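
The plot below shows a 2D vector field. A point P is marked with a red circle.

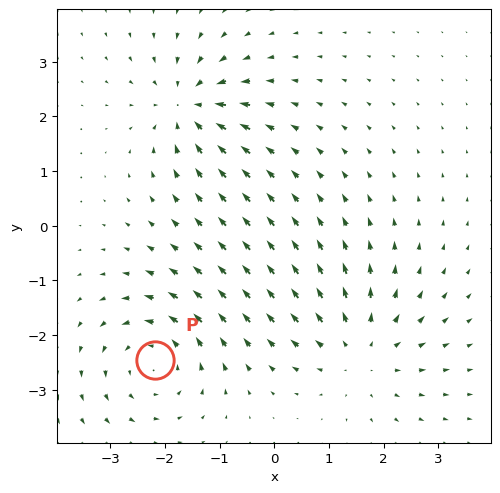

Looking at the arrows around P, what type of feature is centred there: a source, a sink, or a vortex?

At P (-2.2, -2.5) the arrows circulate counterclockwise. Divergence ≈0, curl about +5 — near-zero divergence with nonzero curl is a vortex.

vortex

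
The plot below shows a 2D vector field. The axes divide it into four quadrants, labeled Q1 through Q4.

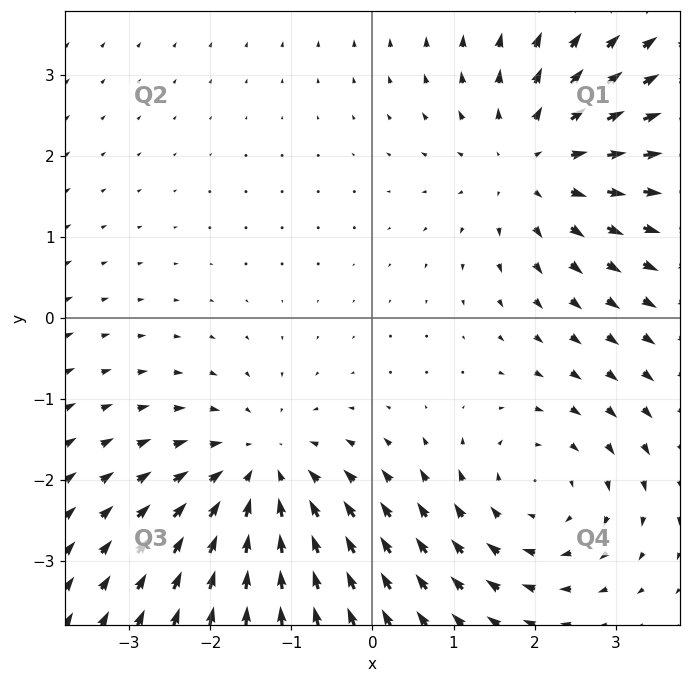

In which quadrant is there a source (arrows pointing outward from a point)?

Q1

The source sits at approximately (2.0, 1.9), which lies in quadrant Q1. The divergence there is about +4, positive as expected for a source.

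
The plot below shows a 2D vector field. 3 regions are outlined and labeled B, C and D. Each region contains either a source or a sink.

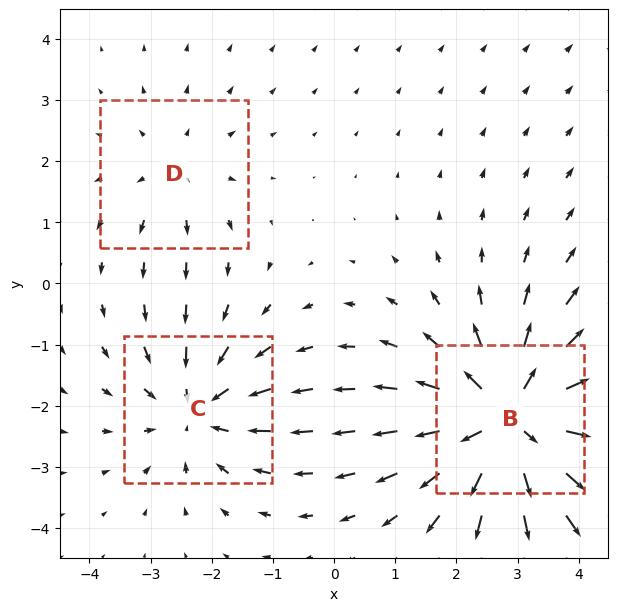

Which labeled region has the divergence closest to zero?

Divergence at each region's feature centre — B: about +5, C: about -3, D: about +2. Region D is closest to zero.

D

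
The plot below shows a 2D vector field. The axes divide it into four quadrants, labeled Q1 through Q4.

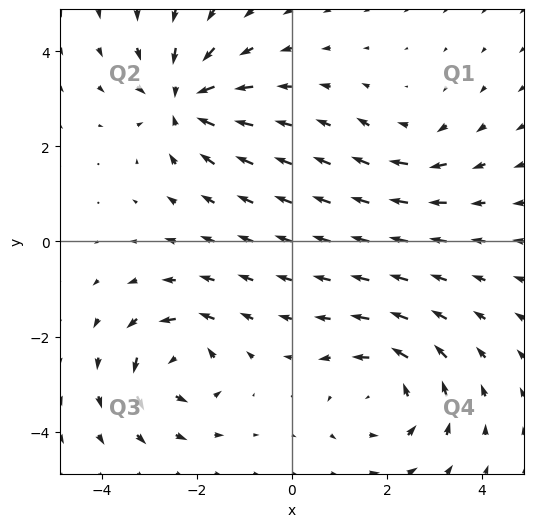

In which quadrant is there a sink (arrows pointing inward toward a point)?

Q2

The sink sits at approximately (-2.3, 3.0), which lies in quadrant Q2. The divergence there is about -6, negative as expected for a sink.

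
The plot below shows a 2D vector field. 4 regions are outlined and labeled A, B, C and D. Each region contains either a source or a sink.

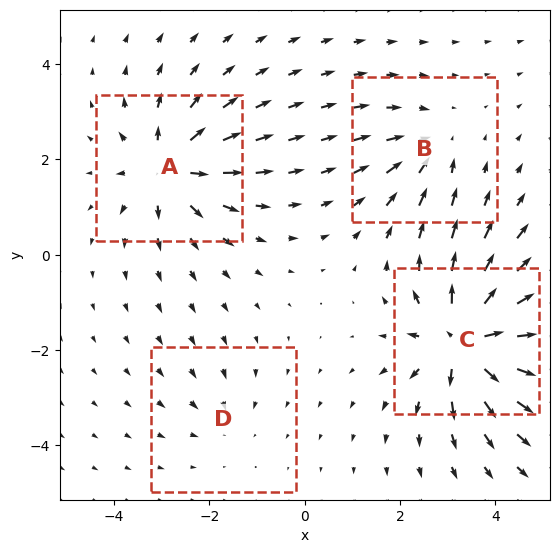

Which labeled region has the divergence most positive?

C

Divergence at each region's feature centre — A: about +6, B: about -4, C: about +8, D: about -2. Region C is most positive.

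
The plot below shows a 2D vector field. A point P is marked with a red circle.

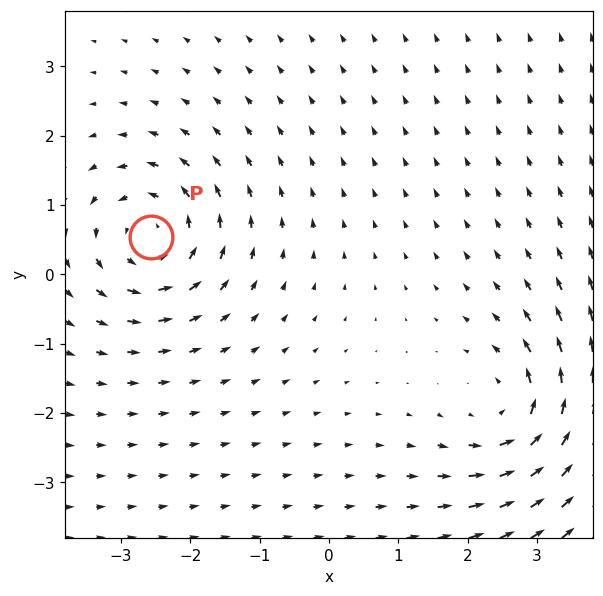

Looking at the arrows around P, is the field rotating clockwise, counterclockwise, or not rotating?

Near P at (-2.6, 0.5) the arrows circulate counterclockwise. The curl (z-component) there is about +4; positive curl means counterclockwise rotation.

counterclockwise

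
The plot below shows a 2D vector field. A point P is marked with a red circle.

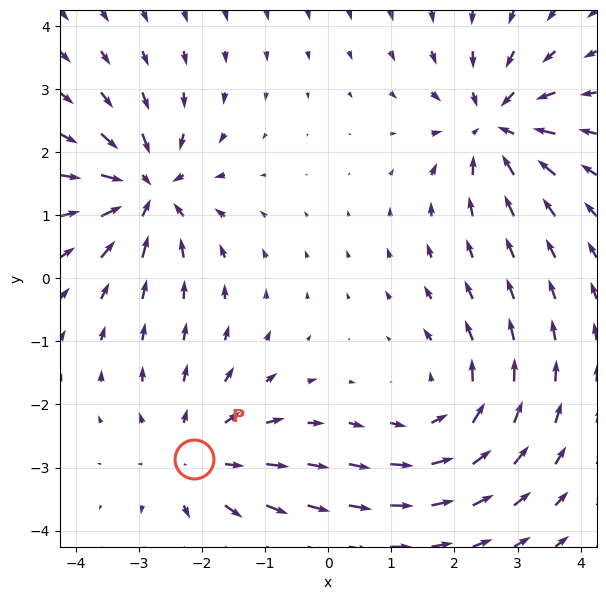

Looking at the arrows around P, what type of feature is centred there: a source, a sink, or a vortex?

At P (-2.1, -2.9) the arrows spread outward. Divergence about +4, curl ≈0 — positive divergence with near-zero curl is a source.

source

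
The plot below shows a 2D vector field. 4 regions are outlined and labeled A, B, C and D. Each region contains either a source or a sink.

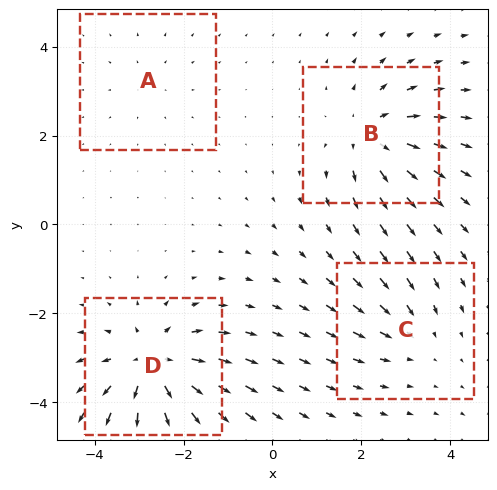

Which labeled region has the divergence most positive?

Divergence at each region's feature centre — A: about +2, B: about +5, C: about -3, D: about +7. Region D is most positive.

D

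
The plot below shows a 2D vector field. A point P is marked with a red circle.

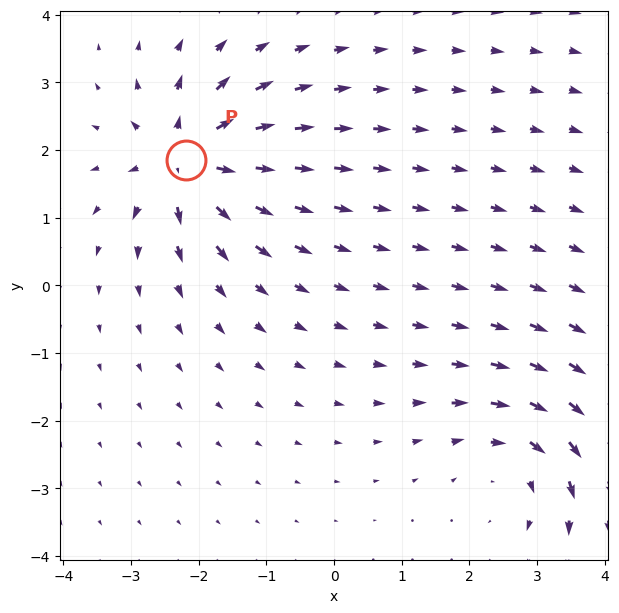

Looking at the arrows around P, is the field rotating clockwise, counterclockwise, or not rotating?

not rotating

Near P at (-2.2, 1.8) the arrows show no circulation. The curl there is ≈0.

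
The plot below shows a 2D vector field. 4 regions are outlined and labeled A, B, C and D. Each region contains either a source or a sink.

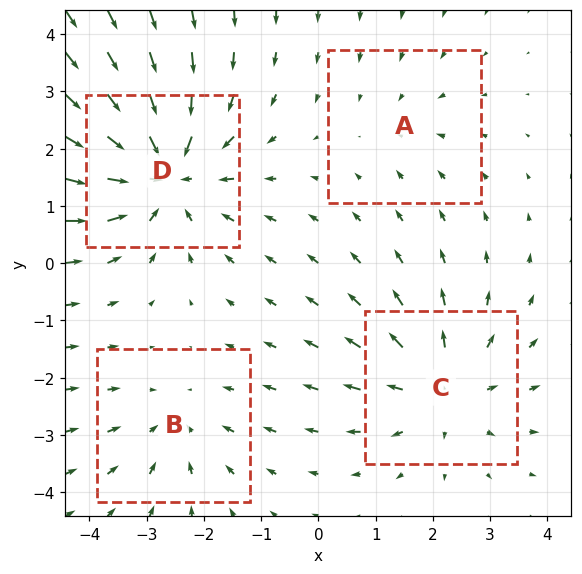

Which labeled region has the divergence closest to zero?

A

Divergence at each region's feature centre — A: about -2, B: about -3, C: about +4, D: about -6. Region A is closest to zero.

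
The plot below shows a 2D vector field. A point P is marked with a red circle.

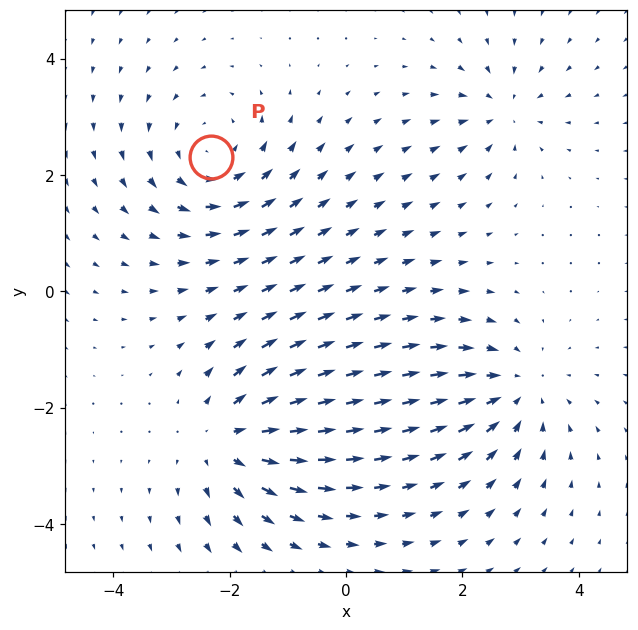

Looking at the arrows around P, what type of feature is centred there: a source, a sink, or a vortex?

vortex

At P (-2.3, 2.3) the arrows circulate counterclockwise. Divergence ≈0, curl about +4 — near-zero divergence with nonzero curl is a vortex.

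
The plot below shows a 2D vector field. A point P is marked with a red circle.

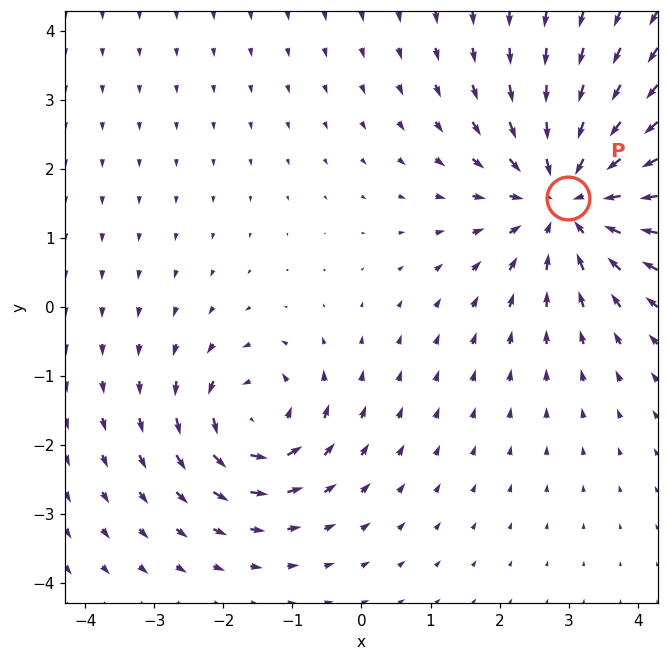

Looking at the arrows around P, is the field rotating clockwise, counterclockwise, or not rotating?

not rotating

Near P at (3.0, 1.6) the arrows show no circulation. The curl there is ≈0.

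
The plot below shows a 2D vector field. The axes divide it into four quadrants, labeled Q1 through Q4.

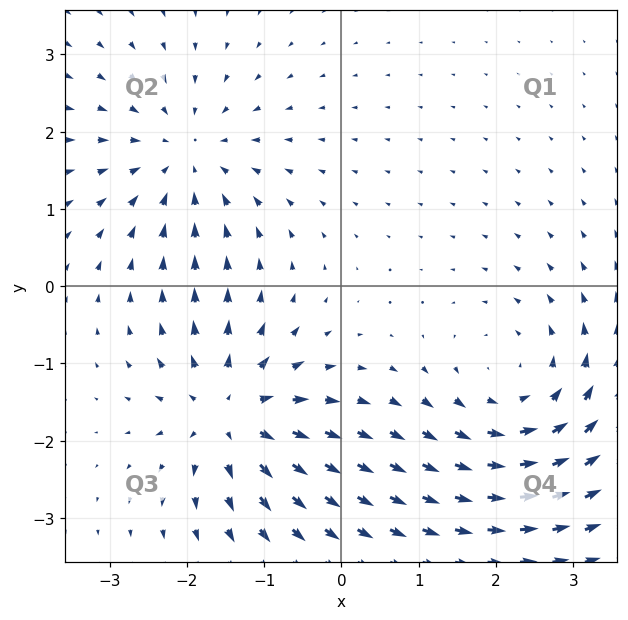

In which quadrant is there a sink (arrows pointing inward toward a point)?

Q2

The sink sits at approximately (-2.0, 1.7), which lies in quadrant Q2. The divergence there is about -3, negative as expected for a sink.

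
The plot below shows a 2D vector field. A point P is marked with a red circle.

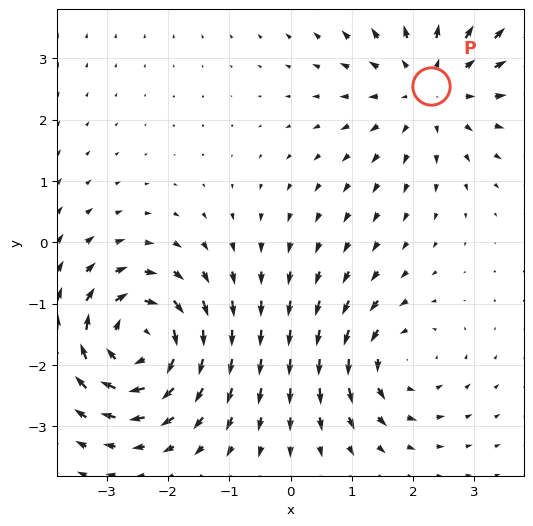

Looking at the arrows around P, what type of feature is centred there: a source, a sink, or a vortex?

source

At P (2.3, 2.6) the arrows spread outward. Divergence about +3, curl ≈0 — positive divergence with near-zero curl is a source.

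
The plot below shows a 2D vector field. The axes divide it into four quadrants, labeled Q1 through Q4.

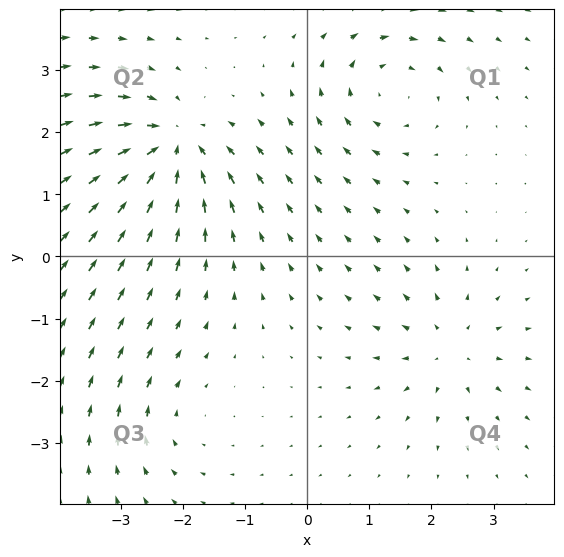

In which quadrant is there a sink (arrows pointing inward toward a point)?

The sink sits at approximately (-2.2, 1.7), which lies in quadrant Q2. The divergence there is about -6, negative as expected for a sink.

Q2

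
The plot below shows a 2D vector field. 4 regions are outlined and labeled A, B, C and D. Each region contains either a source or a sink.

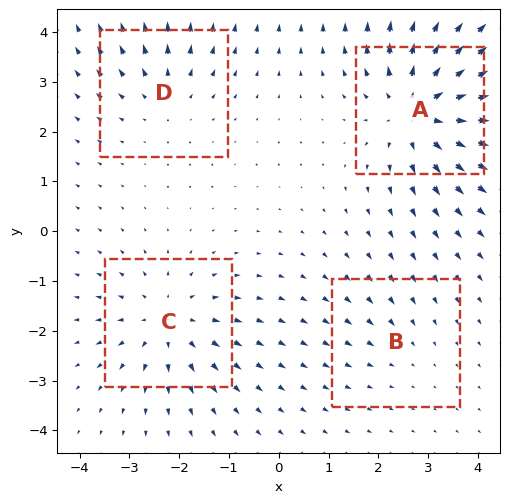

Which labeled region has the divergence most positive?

Divergence at each region's feature centre — A: about +7, B: about -2, C: about +5, D: about +3. Region A is most positive.

A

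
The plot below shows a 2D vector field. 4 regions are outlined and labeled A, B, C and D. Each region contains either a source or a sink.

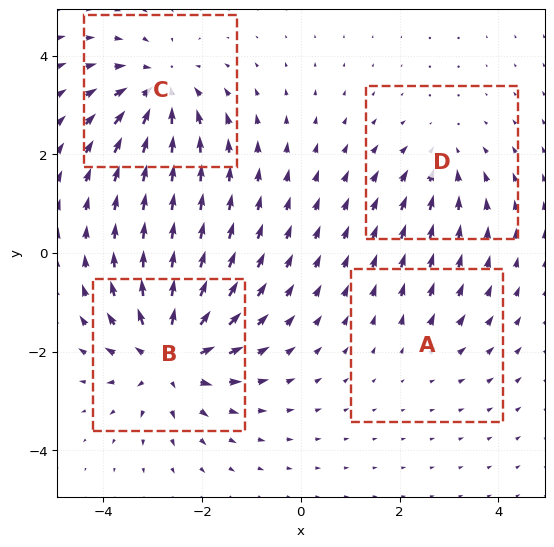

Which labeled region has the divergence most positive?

Divergence at each region's feature centre — A: about +2, B: about +7, C: about -5, D: about -3. Region B is most positive.

B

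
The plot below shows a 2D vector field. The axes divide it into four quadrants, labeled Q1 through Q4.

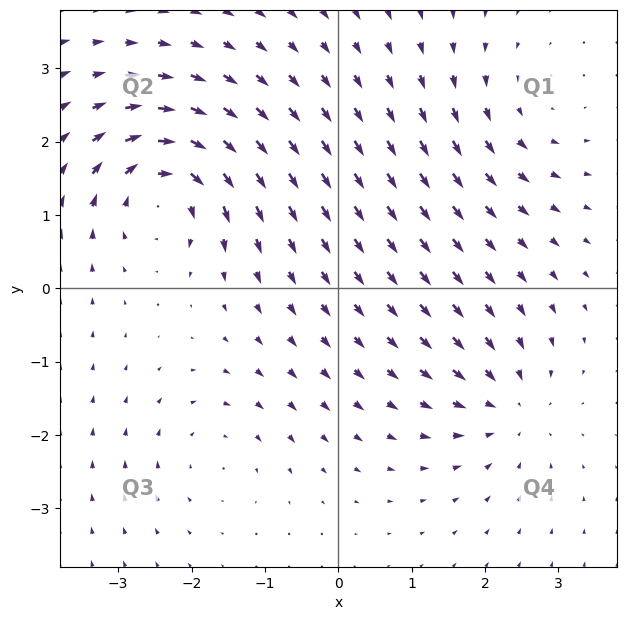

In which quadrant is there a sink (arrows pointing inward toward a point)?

The sink sits at approximately (2.3, -1.6), which lies in quadrant Q4. The divergence there is about -4, negative as expected for a sink.

Q4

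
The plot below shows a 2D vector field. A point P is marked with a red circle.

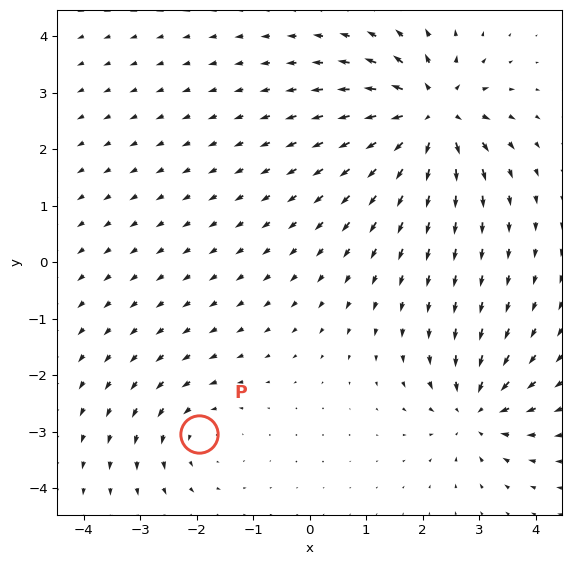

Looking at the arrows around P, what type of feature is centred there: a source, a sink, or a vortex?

At P (-2.0, -3.0) the arrows circulate counterclockwise. Divergence ≈0, curl about +3 — near-zero divergence with nonzero curl is a vortex.

vortex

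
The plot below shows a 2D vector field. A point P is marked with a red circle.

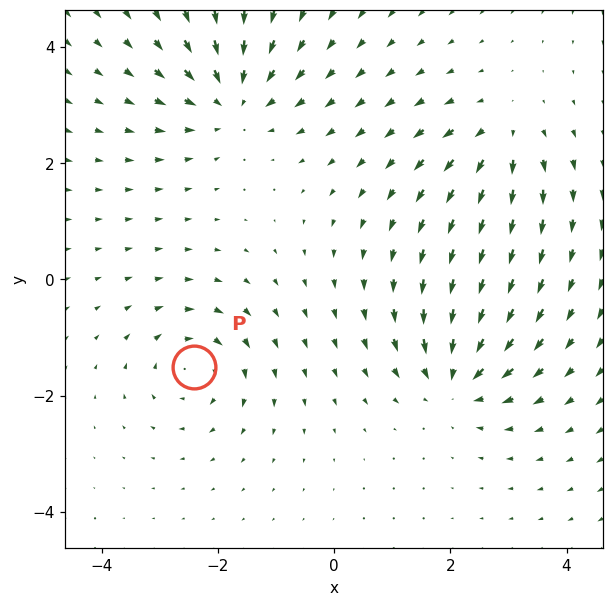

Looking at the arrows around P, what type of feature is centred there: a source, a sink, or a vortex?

At P (-2.4, -1.5) the arrows circulate clockwise. Divergence ≈0, curl about -4 — near-zero divergence with nonzero curl is a vortex.

vortex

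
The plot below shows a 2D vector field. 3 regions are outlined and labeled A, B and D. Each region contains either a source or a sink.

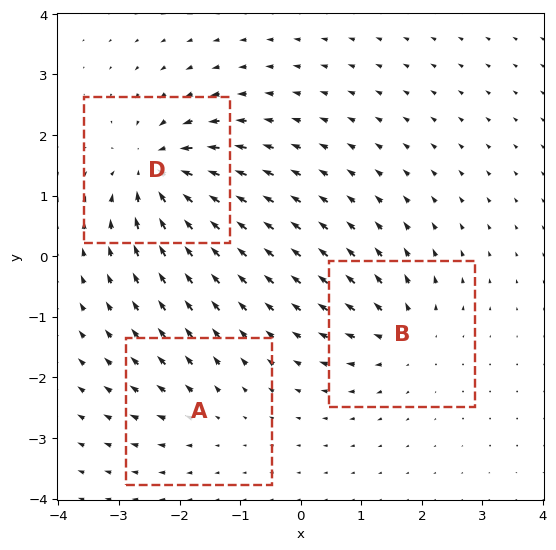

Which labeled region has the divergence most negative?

D

Divergence at each region's feature centre — A: about +2, B: about +4, D: about -6. Region D is most negative.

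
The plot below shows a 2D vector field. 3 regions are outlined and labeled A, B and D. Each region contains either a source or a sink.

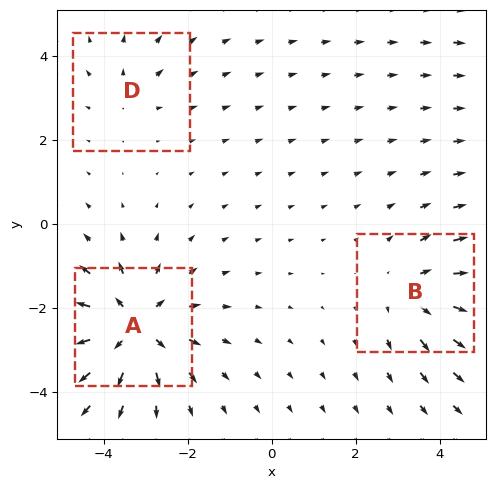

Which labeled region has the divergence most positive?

A

Divergence at each region's feature centre — A: about +5, B: about +3, D: about +2. Region A is most positive.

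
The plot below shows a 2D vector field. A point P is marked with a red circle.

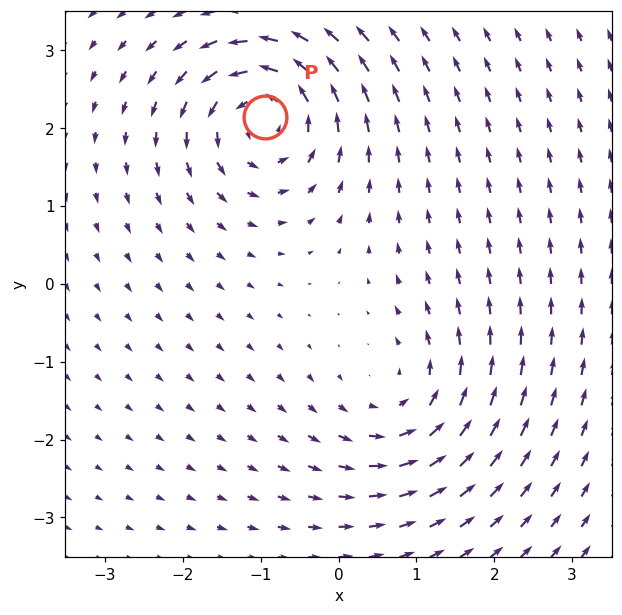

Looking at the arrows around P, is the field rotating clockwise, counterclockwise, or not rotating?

Near P at (-0.9, 2.1) the arrows circulate counterclockwise. The curl (z-component) there is about +7; positive curl means counterclockwise rotation.

counterclockwise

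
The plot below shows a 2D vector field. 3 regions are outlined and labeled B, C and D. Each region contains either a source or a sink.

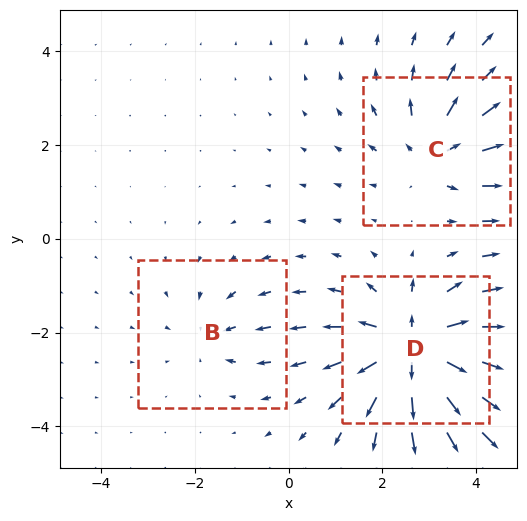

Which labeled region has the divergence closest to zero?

Divergence at each region's feature centre — B: about -2, C: about +3, D: about +6. Region B is closest to zero.

B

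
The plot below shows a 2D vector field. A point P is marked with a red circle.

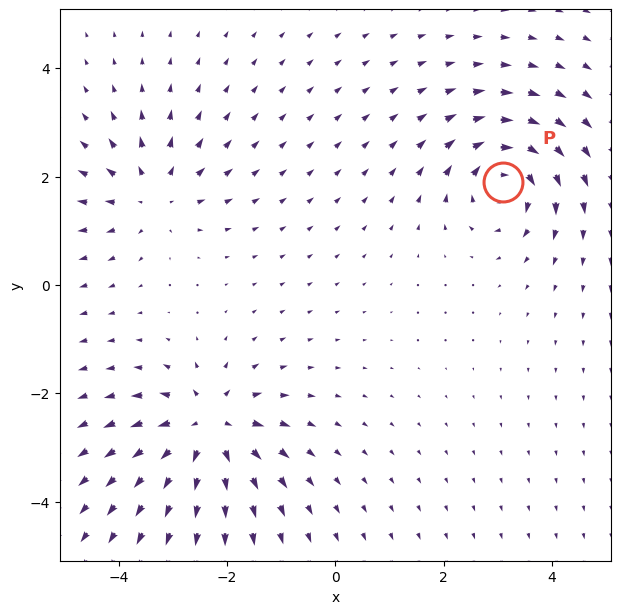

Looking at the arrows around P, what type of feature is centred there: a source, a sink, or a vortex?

vortex

At P (3.1, 1.9) the arrows circulate clockwise. Divergence ≈0, curl about -5 — near-zero divergence with nonzero curl is a vortex.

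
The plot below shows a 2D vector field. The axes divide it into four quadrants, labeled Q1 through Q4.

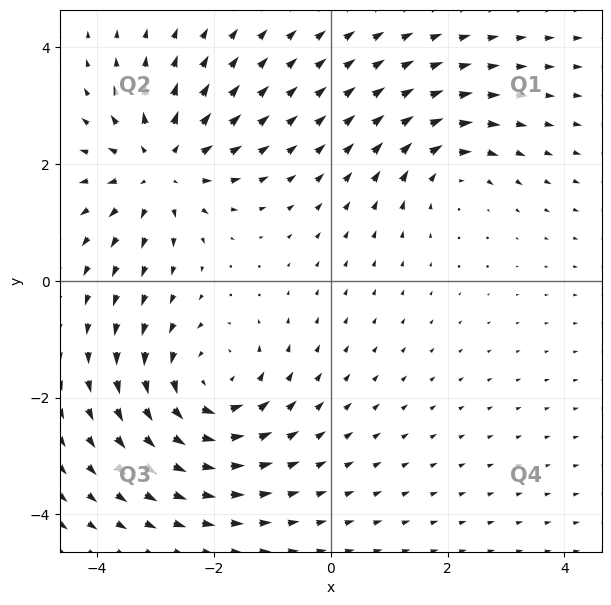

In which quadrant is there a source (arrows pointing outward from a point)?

The source sits at approximately (-2.9, 1.9), which lies in quadrant Q2. The divergence there is about +5, positive as expected for a source.

Q2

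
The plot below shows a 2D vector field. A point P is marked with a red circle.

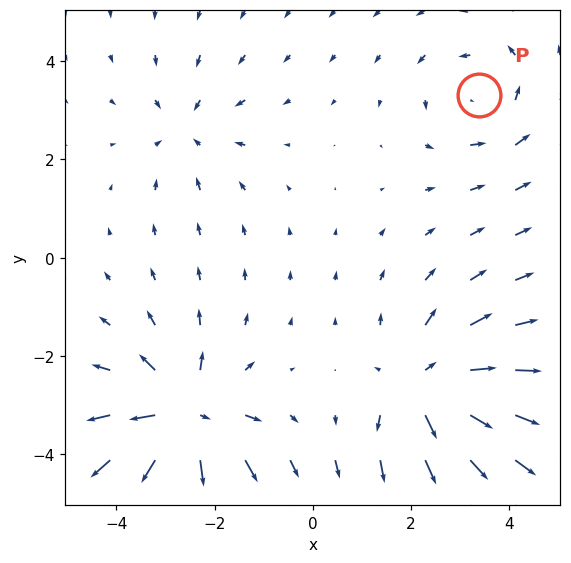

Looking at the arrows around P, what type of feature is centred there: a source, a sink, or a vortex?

vortex

At P (3.4, 3.3) the arrows circulate counterclockwise. Divergence ≈0, curl about +3 — near-zero divergence with nonzero curl is a vortex.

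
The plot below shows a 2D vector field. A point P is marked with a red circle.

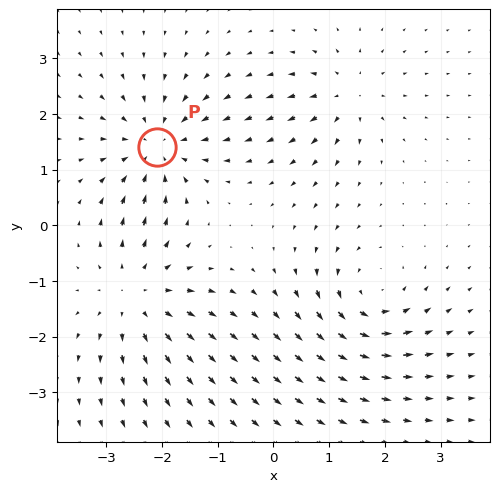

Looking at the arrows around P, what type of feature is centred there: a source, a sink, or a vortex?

At P (-2.1, 1.4) the arrows converge inward. Divergence about -4, curl ≈0 — negative divergence with near-zero curl is a sink.

sink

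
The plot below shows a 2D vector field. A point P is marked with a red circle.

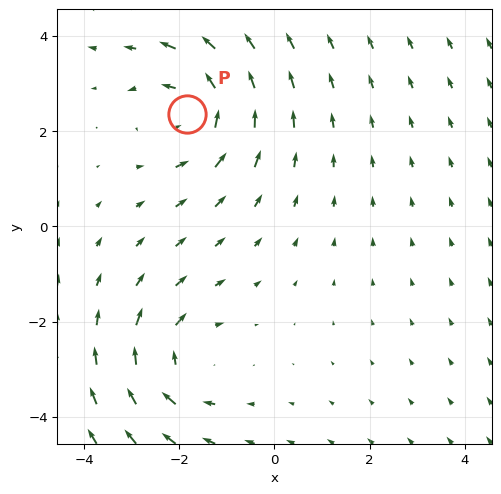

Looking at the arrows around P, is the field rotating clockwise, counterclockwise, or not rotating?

Near P at (-1.8, 2.4) the arrows circulate counterclockwise. The curl (z-component) there is about +3; positive curl means counterclockwise rotation.

counterclockwise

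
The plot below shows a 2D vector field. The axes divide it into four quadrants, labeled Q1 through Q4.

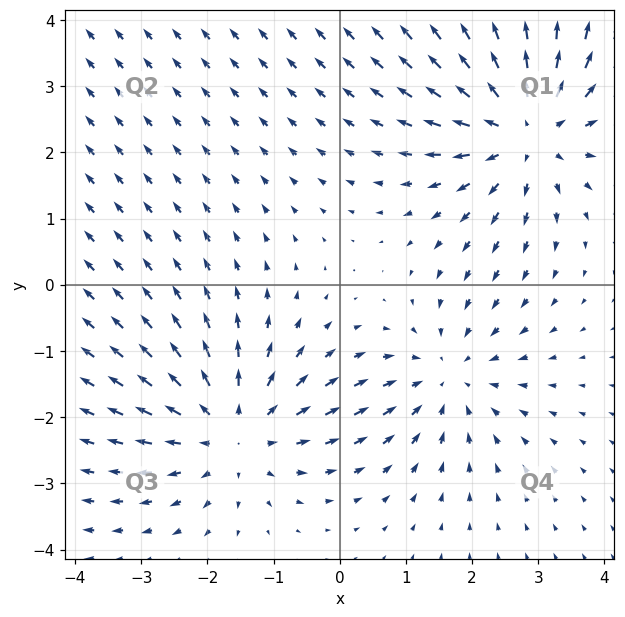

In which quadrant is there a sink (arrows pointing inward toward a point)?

Q4

The sink sits at approximately (1.6, -1.4), which lies in quadrant Q4. The divergence there is about -3, negative as expected for a sink.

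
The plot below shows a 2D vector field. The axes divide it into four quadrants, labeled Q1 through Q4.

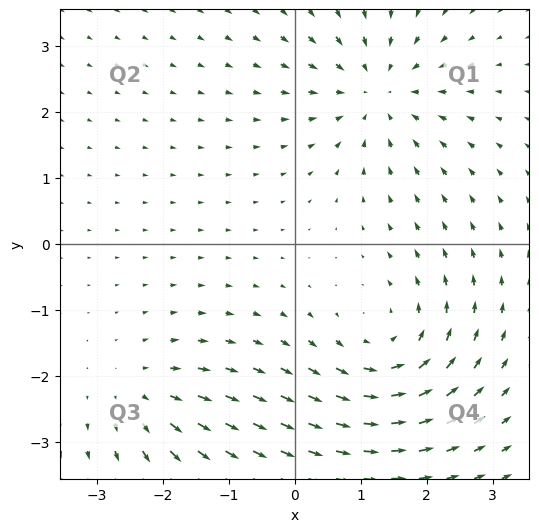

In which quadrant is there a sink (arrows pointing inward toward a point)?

Q1

The sink sits at approximately (1.3, 2.3), which lies in quadrant Q1. The divergence there is about -4, negative as expected for a sink.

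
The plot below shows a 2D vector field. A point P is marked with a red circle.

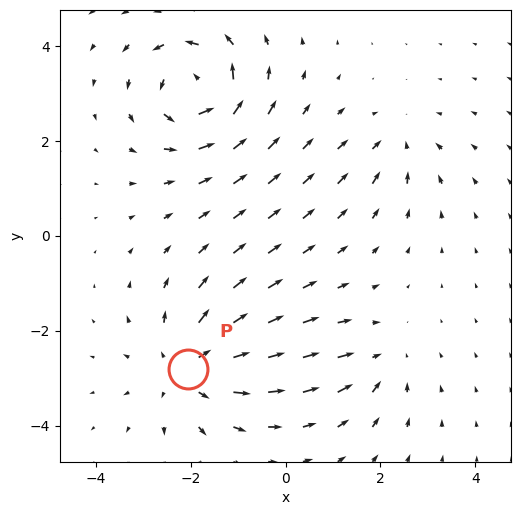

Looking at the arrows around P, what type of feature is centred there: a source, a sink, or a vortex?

At P (-2.1, -2.8) the arrows spread outward. Divergence about +4, curl ≈0 — positive divergence with near-zero curl is a source.

source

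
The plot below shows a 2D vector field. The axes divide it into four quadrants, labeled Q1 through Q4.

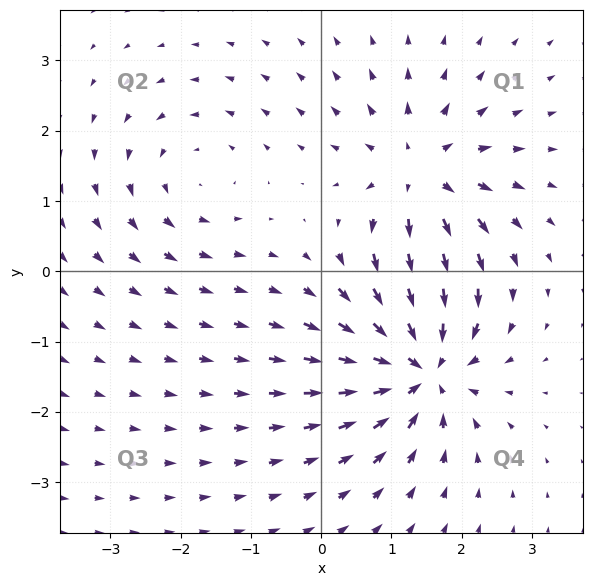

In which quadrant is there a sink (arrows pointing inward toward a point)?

The sink sits at approximately (1.4, -1.4), which lies in quadrant Q4. The divergence there is about -7, negative as expected for a sink.

Q4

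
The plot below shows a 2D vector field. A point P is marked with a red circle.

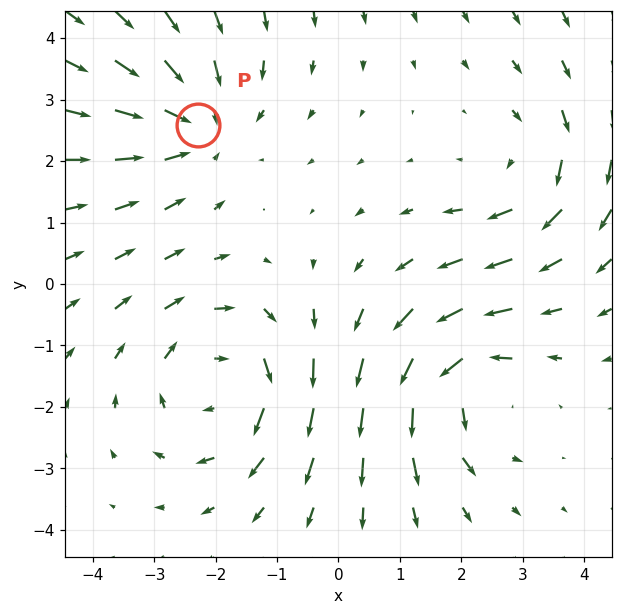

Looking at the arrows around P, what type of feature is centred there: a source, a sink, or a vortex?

sink

At P (-2.3, 2.6) the arrows converge inward. Divergence about -4, curl ≈0 — negative divergence with near-zero curl is a sink.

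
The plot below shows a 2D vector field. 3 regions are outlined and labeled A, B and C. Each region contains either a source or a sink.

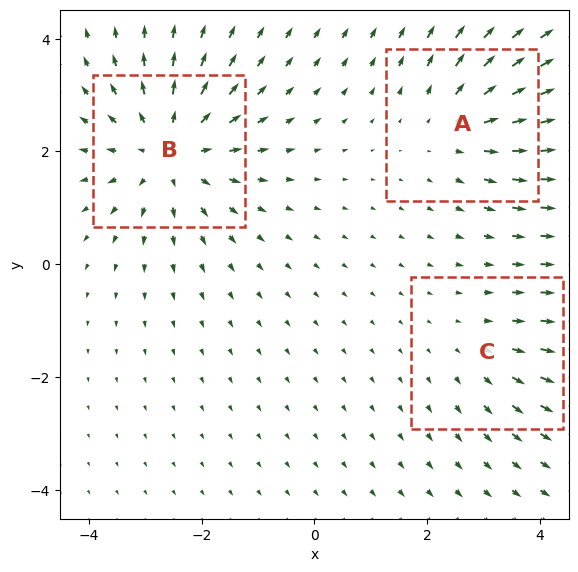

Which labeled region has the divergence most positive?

B

Divergence at each region's feature centre — A: about +3, B: about +4, C: about +2. Region B is most positive.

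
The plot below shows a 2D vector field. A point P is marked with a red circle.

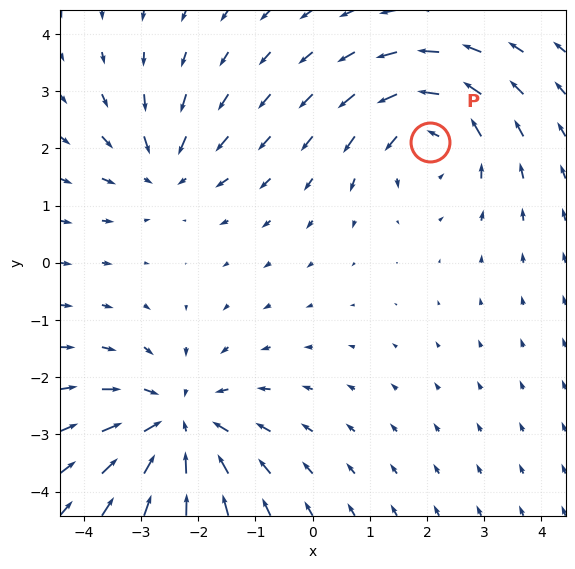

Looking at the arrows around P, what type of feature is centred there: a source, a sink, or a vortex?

At P (2.1, 2.1) the arrows circulate counterclockwise. Divergence ≈0, curl about +4 — near-zero divergence with nonzero curl is a vortex.

vortex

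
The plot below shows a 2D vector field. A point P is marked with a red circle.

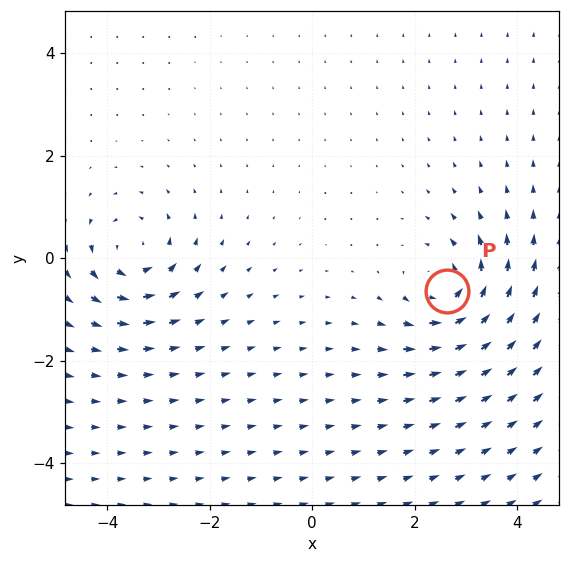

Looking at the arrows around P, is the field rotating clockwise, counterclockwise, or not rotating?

counterclockwise

Near P at (2.6, -0.6) the arrows circulate counterclockwise. The curl (z-component) there is about +5; positive curl means counterclockwise rotation.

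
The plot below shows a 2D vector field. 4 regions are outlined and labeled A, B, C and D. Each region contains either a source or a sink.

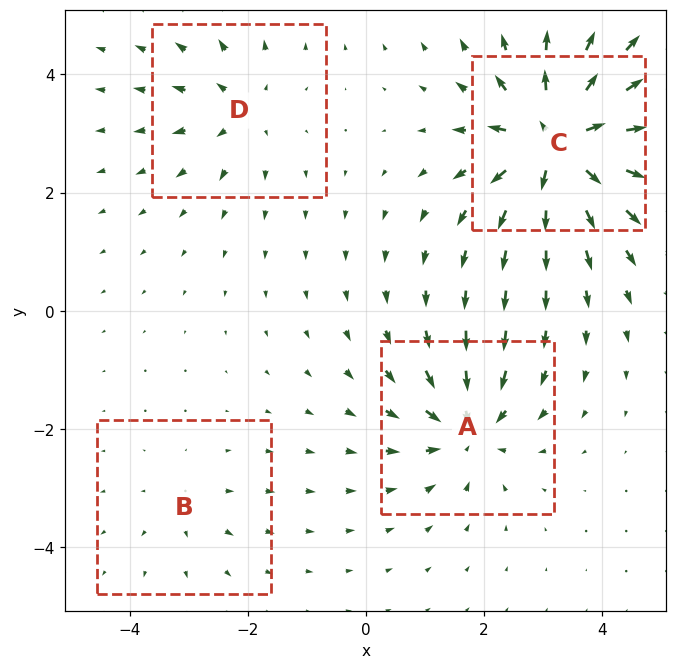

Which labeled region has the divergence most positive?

C

Divergence at each region's feature centre — A: about -6, B: about +2, C: about +9, D: about +4. Region C is most positive.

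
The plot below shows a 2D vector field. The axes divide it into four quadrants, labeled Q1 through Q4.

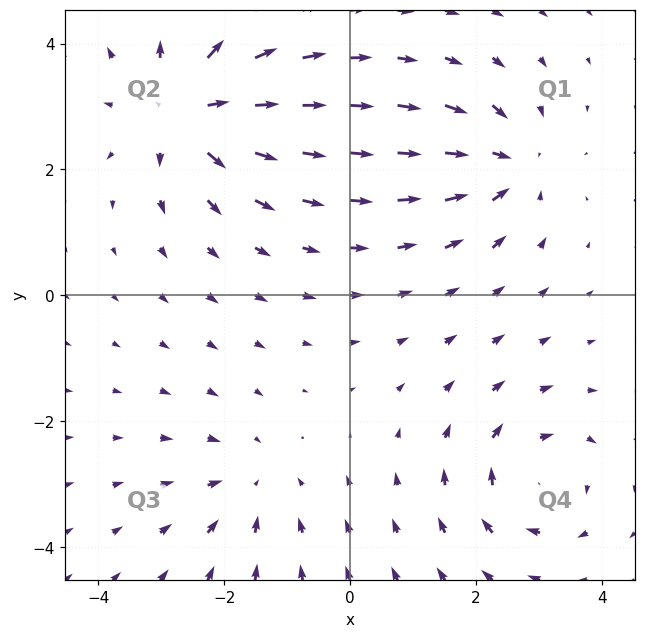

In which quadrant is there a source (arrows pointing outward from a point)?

The source sits at approximately (-2.6, 2.9), which lies in quadrant Q2. The divergence there is about +5, positive as expected for a source.

Q2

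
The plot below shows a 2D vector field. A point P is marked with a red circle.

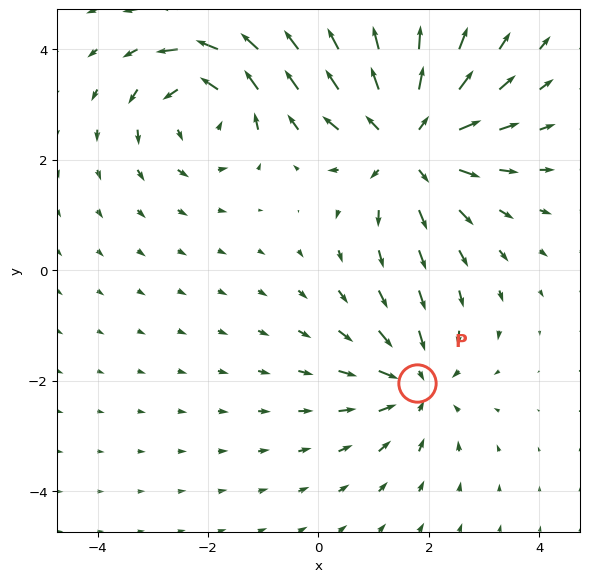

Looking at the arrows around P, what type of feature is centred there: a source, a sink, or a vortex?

At P (1.8, -2.0) the arrows converge inward. Divergence about -3, curl ≈0 — negative divergence with near-zero curl is a sink.

sink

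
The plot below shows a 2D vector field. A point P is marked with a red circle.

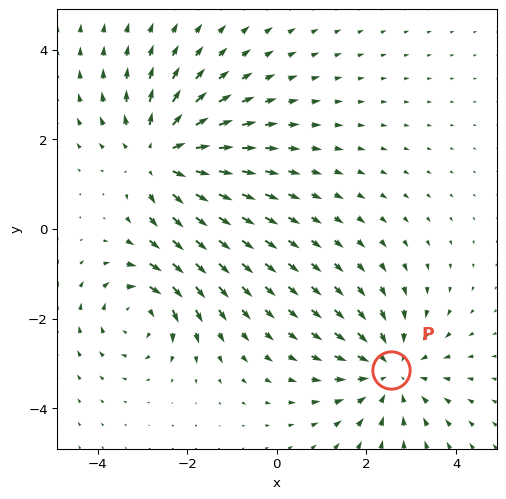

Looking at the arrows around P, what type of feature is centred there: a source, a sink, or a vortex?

At P (2.5, -3.2) the arrows converge inward. Divergence about -4, curl ≈0 — negative divergence with near-zero curl is a sink.

sink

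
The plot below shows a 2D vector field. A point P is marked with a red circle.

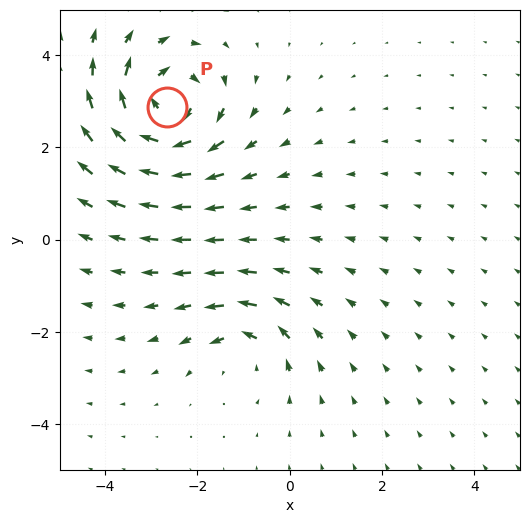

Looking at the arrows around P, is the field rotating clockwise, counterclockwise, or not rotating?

clockwise

Near P at (-2.6, 2.9) the arrows circulate clockwise. The curl (z-component) there is about -6; negative curl means clockwise rotation.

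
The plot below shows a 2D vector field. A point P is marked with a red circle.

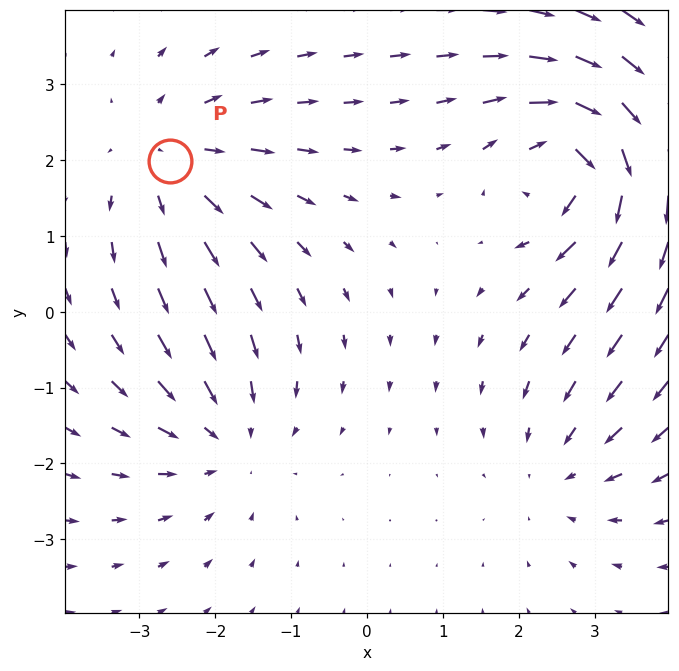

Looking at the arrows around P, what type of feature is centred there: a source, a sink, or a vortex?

At P (-2.6, 2.0) the arrows spread outward. Divergence about +3, curl ≈0 — positive divergence with near-zero curl is a source.

source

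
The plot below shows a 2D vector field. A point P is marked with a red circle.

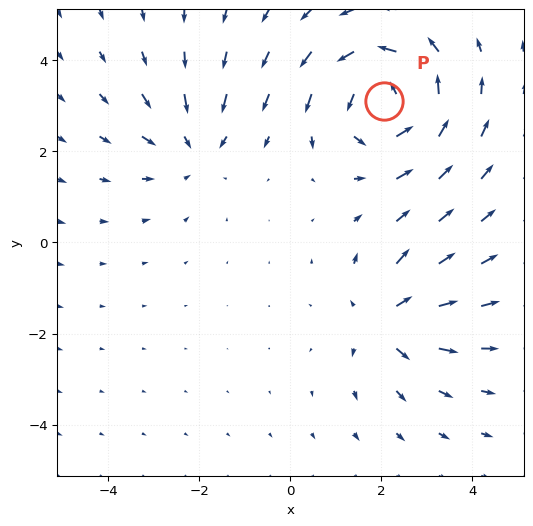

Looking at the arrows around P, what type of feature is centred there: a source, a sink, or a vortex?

vortex

At P (2.0, 3.1) the arrows circulate counterclockwise. Divergence ≈0, curl about +5 — near-zero divergence with nonzero curl is a vortex.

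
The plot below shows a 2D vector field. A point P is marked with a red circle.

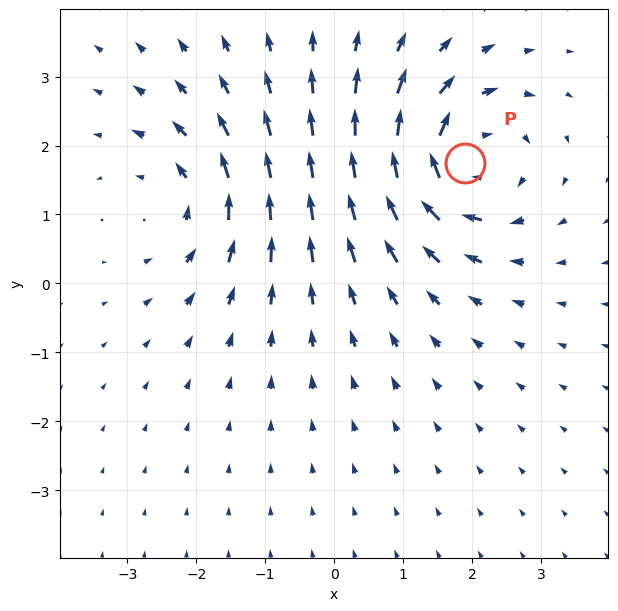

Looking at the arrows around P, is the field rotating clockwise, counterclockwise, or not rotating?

Near P at (1.9, 1.8) the arrows circulate clockwise. The curl (z-component) there is about -4; negative curl means clockwise rotation.

clockwise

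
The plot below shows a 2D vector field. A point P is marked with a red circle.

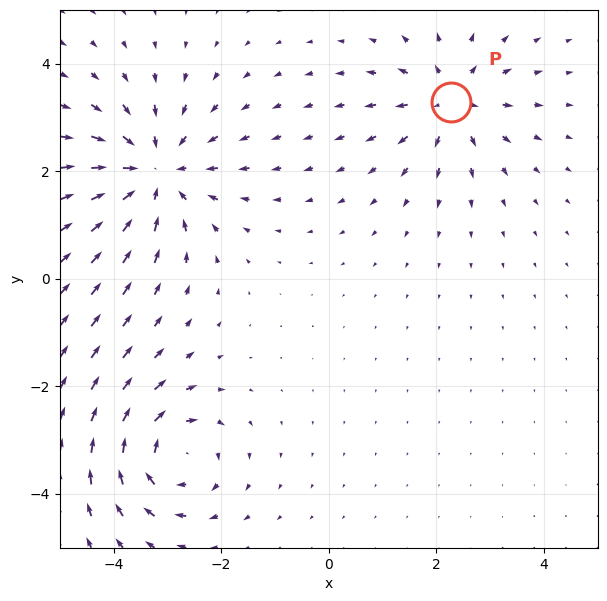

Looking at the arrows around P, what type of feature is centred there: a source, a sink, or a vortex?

source

At P (2.3, 3.3) the arrows spread outward. Divergence about +4, curl ≈0 — positive divergence with near-zero curl is a source.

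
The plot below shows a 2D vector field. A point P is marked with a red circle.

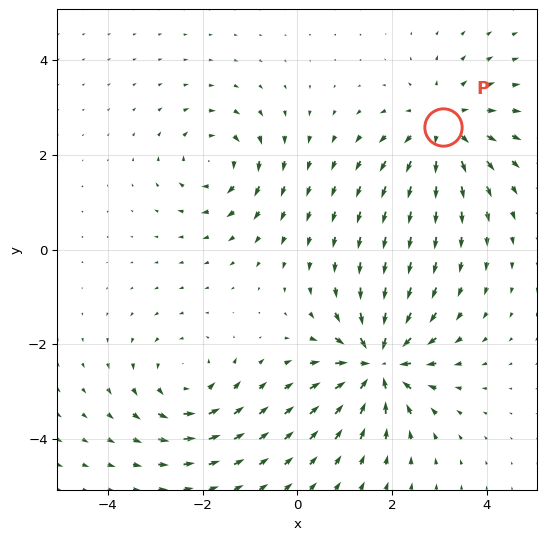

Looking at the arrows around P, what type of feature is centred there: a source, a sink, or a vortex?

At P (3.1, 2.6) the arrows spread outward. Divergence about +4, curl ≈0 — positive divergence with near-zero curl is a source.

source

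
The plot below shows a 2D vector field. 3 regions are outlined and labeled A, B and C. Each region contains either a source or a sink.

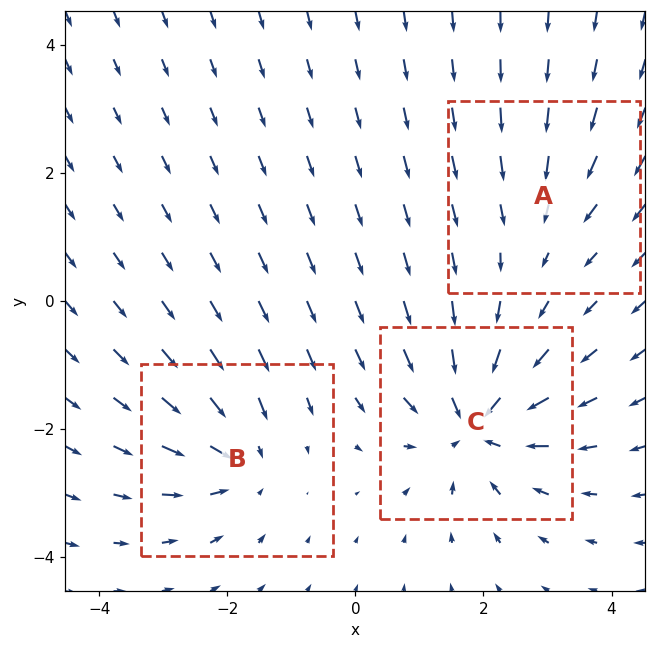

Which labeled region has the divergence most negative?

Divergence at each region's feature centre — A: about -2, B: about -4, C: about -6. Region C is most negative.

C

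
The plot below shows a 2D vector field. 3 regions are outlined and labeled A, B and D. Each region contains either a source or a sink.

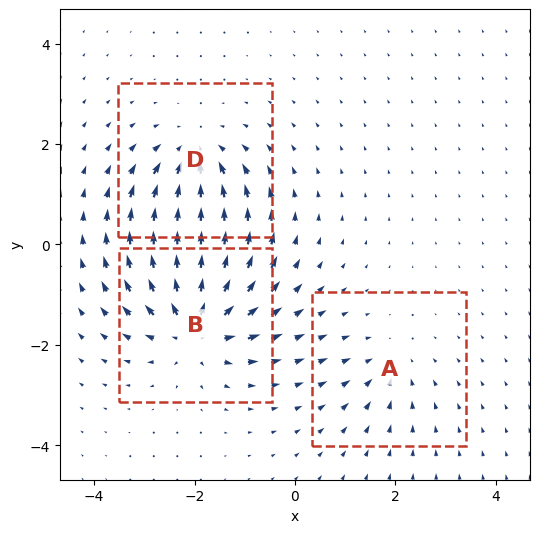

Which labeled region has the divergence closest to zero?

A

Divergence at each region's feature centre — A: about -2, B: about +5, D: about -4. Region A is closest to zero.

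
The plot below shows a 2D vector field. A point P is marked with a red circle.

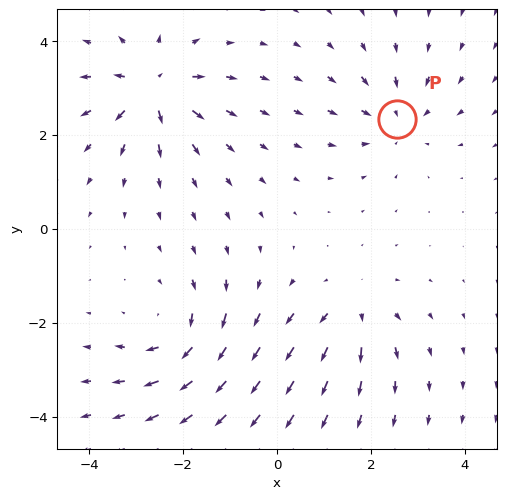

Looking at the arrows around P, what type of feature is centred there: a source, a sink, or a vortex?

At P (2.6, 2.3) the arrows converge inward. Divergence about -3, curl ≈0 — negative divergence with near-zero curl is a sink.

sink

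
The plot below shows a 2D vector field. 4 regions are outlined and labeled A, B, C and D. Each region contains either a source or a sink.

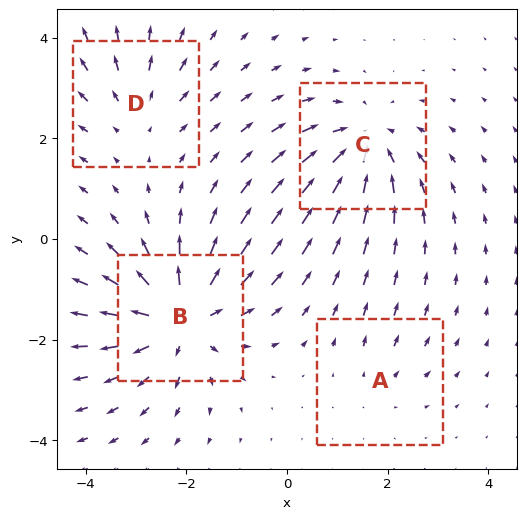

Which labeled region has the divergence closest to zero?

A

Divergence at each region's feature centre — A: about +2, B: about +7, C: about -5, D: about +3. Region A is closest to zero.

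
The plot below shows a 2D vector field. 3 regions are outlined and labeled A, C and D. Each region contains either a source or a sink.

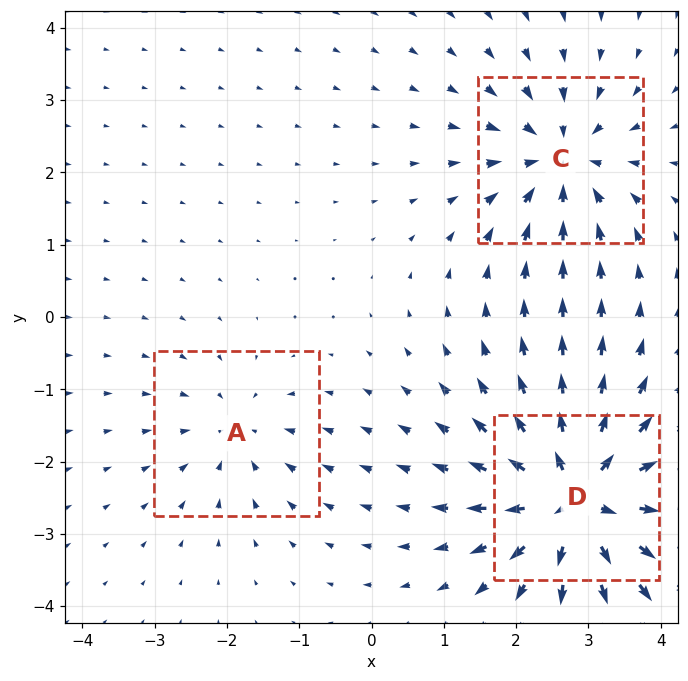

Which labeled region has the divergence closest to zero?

A

Divergence at each region's feature centre — A: about -3, C: about -4, D: about +6. Region A is closest to zero.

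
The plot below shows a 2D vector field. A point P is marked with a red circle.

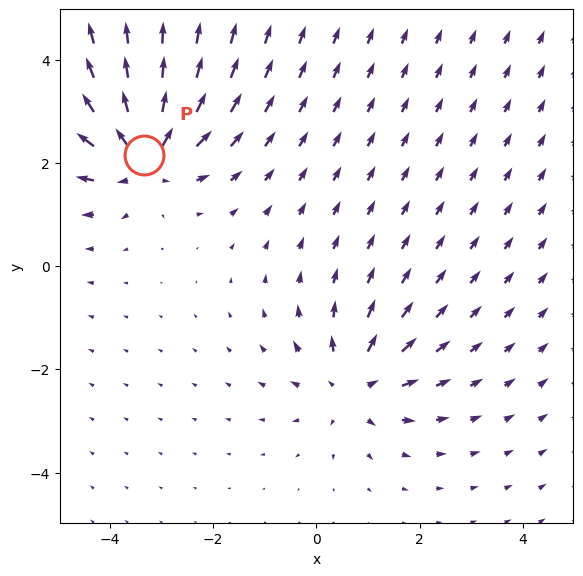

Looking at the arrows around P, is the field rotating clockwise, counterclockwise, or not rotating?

not rotating

Near P at (-3.3, 2.1) the arrows show no circulation. The curl there is ≈0.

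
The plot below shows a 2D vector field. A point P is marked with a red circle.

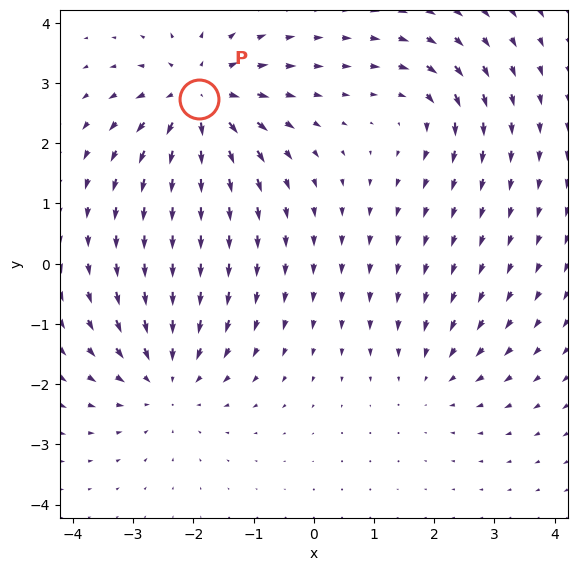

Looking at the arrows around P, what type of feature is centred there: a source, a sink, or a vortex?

source

At P (-1.9, 2.7) the arrows spread outward. Divergence about +6, curl ≈0 — positive divergence with near-zero curl is a source.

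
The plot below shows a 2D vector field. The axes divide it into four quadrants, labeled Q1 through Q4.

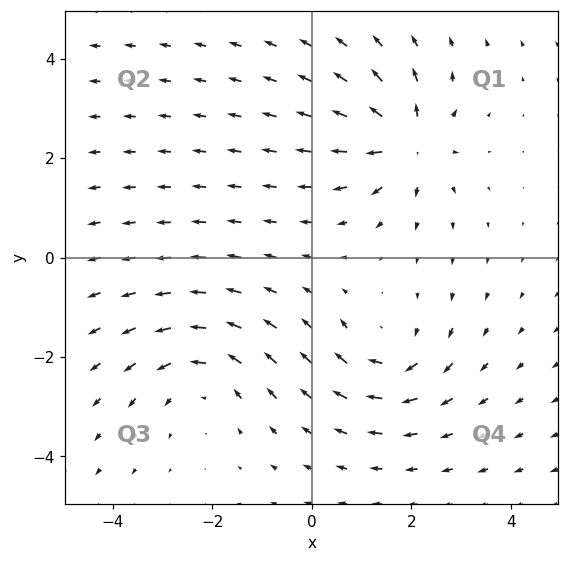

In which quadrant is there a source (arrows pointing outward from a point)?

Q1

The source sits at approximately (1.9, 2.3), which lies in quadrant Q1. The divergence there is about +5, positive as expected for a source.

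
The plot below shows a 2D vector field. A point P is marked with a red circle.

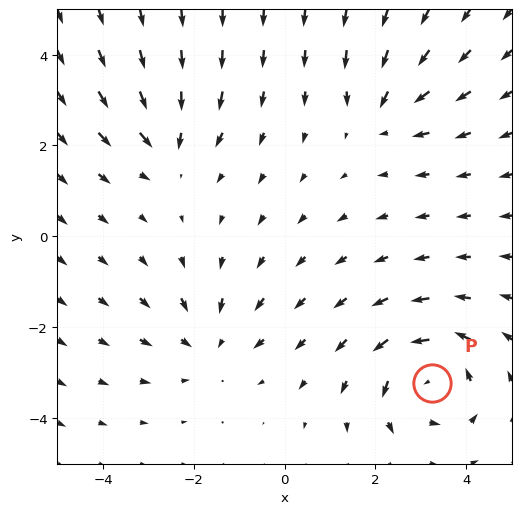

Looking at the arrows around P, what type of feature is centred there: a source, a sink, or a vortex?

vortex

At P (3.2, -3.2) the arrows circulate counterclockwise. Divergence ≈0, curl about +5 — near-zero divergence with nonzero curl is a vortex.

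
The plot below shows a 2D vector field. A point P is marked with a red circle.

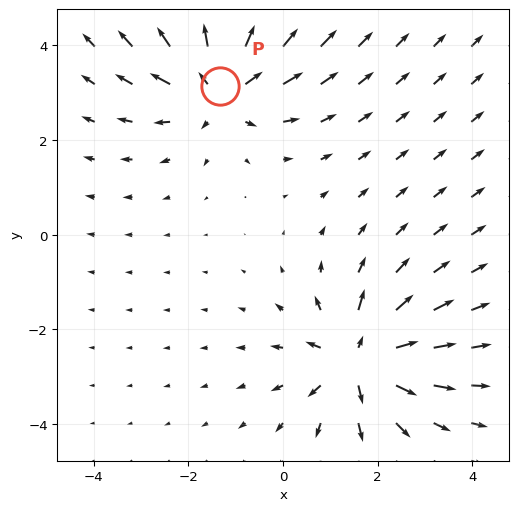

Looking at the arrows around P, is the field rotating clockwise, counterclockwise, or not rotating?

not rotating

Near P at (-1.3, 3.1) the arrows show no circulation. The curl there is ≈0.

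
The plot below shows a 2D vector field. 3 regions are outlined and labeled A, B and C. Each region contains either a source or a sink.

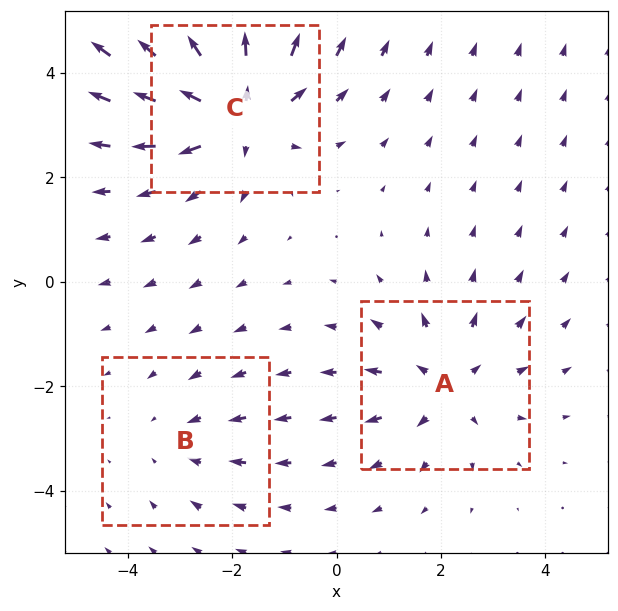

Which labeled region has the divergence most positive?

C

Divergence at each region's feature centre — A: about +3, B: about -2, C: about +4. Region C is most positive.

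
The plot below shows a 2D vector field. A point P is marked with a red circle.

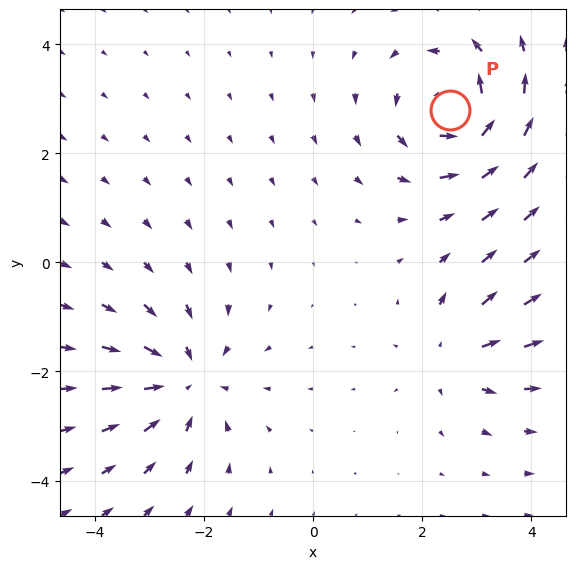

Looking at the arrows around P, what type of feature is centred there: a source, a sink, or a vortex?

vortex

At P (2.5, 2.8) the arrows circulate counterclockwise. Divergence ≈0, curl about +5 — near-zero divergence with nonzero curl is a vortex.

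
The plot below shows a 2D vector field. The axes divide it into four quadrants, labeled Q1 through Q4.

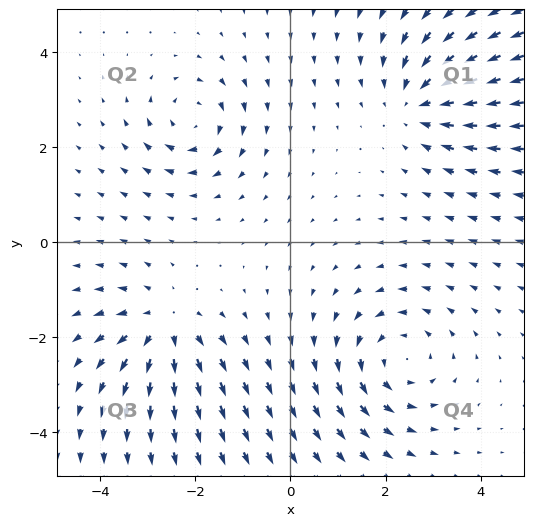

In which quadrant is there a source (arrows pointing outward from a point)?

Q3

The source sits at approximately (-2.7, -1.7), which lies in quadrant Q3. The divergence there is about +3, positive as expected for a source.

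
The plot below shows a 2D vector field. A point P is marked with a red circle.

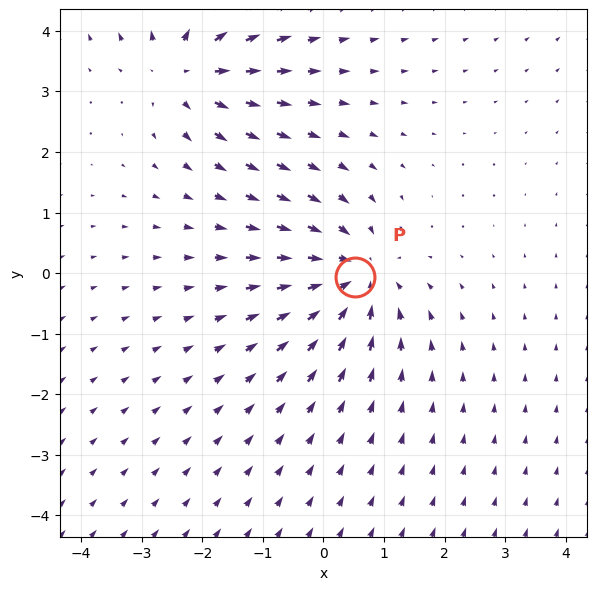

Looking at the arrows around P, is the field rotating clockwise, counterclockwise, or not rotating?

not rotating

Near P at (0.5, -0.1) the arrows show no circulation. The curl there is ≈0.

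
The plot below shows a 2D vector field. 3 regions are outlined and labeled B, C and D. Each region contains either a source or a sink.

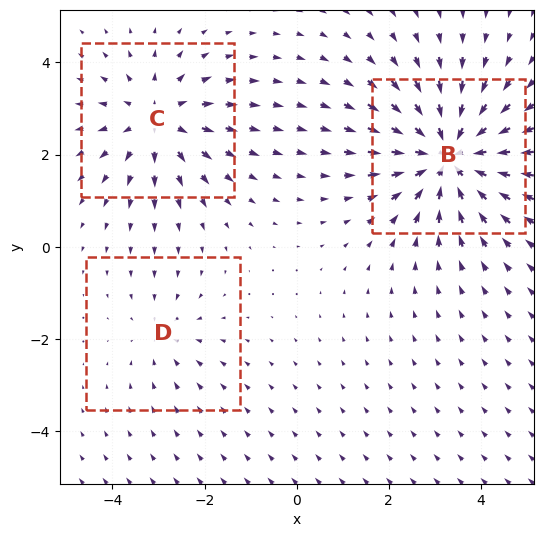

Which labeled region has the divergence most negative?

Divergence at each region's feature centre — B: about -5, C: about +3, D: about -2. Region B is most negative.

B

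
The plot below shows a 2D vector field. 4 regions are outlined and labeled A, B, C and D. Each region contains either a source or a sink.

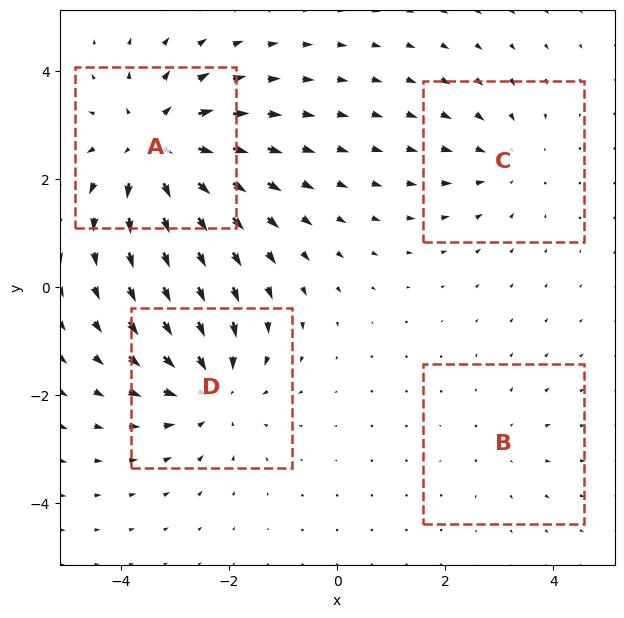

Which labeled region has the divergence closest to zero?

B

Divergence at each region's feature centre — A: about +6, B: about +2, C: about -3, D: about -4. Region B is closest to zero.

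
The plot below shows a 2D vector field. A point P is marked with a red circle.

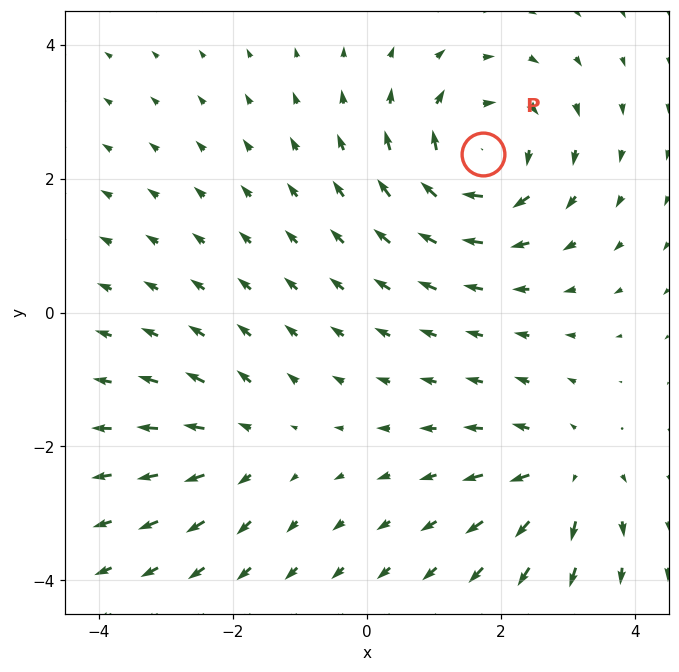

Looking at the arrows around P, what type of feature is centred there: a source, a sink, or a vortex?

At P (1.7, 2.4) the arrows circulate clockwise. Divergence ≈0, curl about -6 — near-zero divergence with nonzero curl is a vortex.

vortex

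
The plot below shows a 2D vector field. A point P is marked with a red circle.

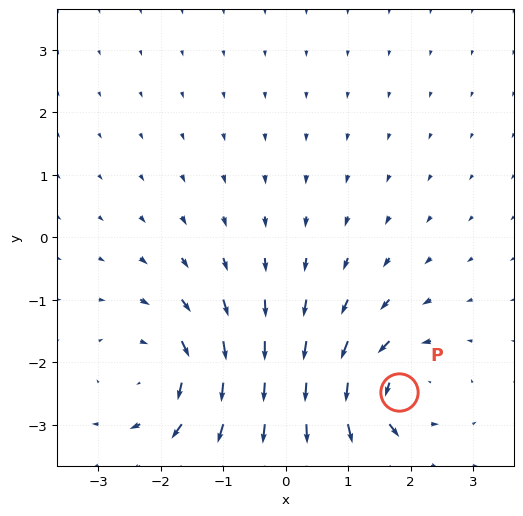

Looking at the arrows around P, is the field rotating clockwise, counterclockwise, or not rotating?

counterclockwise

Near P at (1.8, -2.5) the arrows circulate counterclockwise. The curl (z-component) there is about +3; positive curl means counterclockwise rotation.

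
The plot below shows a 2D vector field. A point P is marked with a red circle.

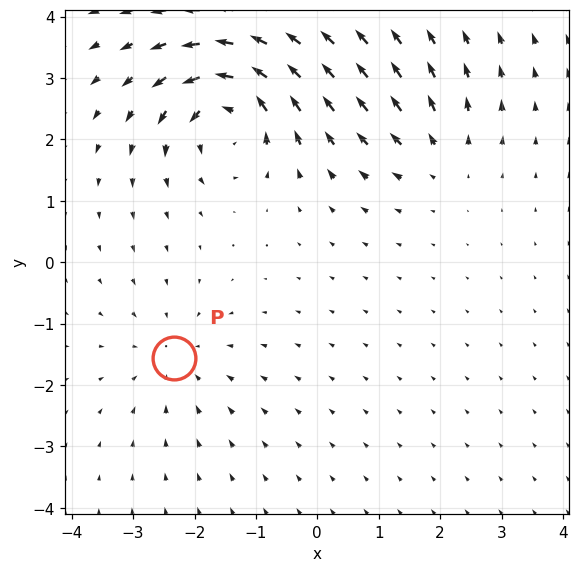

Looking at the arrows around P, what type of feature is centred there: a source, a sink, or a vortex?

At P (-2.3, -1.6) the arrows converge inward. Divergence about -3, curl ≈0 — negative divergence with near-zero curl is a sink.

sink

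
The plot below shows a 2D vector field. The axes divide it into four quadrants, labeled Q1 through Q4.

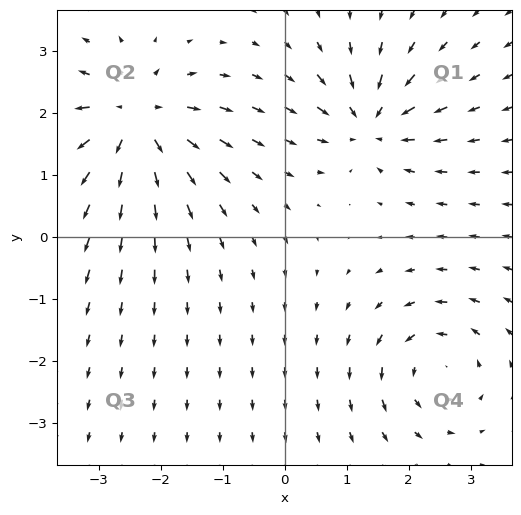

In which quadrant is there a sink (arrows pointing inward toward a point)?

The sink sits at approximately (1.4, 1.8), which lies in quadrant Q1. The divergence there is about -5, negative as expected for a sink.

Q1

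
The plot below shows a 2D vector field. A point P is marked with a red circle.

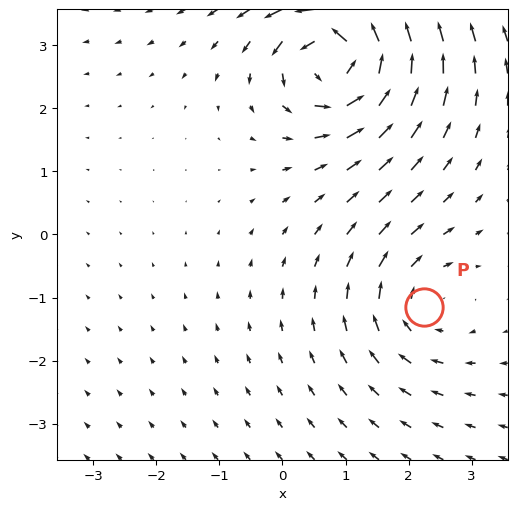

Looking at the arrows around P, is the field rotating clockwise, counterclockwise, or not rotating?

Near P at (2.3, -1.2) the arrows circulate clockwise. The curl (z-component) there is about -3; negative curl means clockwise rotation.

clockwise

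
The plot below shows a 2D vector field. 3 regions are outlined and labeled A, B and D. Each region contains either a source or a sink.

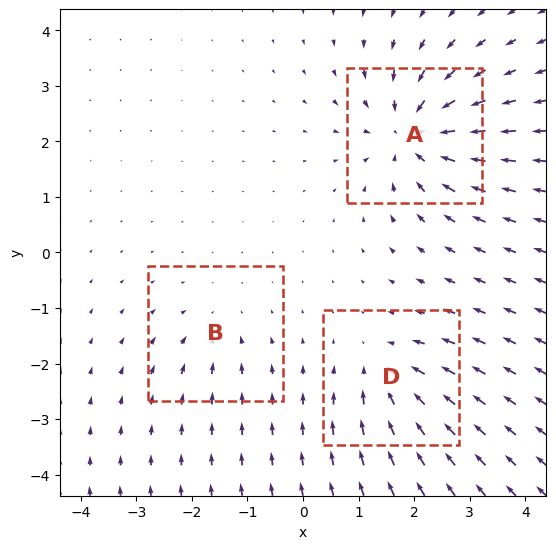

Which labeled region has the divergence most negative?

Divergence at each region's feature centre — A: about -6, B: about -2, D: about -4. Region A is most negative.

A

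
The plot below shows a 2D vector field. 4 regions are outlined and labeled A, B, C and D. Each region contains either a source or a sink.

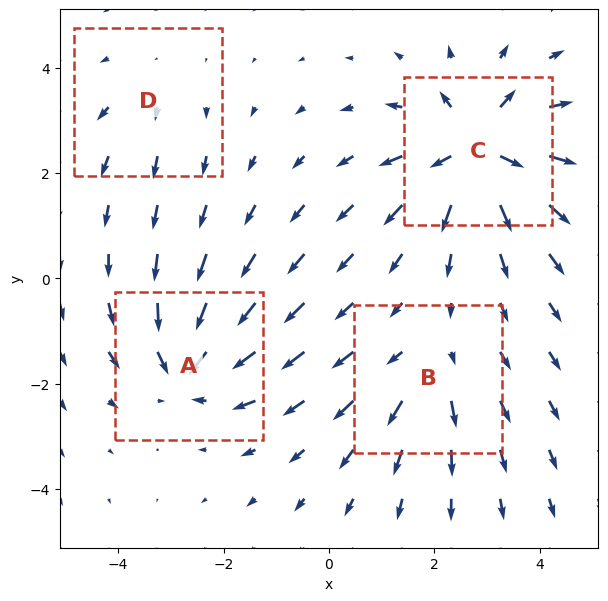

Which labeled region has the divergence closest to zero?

D

Divergence at each region's feature centre — A: about -6, B: about +3, C: about +8, D: about +2. Region D is closest to zero.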